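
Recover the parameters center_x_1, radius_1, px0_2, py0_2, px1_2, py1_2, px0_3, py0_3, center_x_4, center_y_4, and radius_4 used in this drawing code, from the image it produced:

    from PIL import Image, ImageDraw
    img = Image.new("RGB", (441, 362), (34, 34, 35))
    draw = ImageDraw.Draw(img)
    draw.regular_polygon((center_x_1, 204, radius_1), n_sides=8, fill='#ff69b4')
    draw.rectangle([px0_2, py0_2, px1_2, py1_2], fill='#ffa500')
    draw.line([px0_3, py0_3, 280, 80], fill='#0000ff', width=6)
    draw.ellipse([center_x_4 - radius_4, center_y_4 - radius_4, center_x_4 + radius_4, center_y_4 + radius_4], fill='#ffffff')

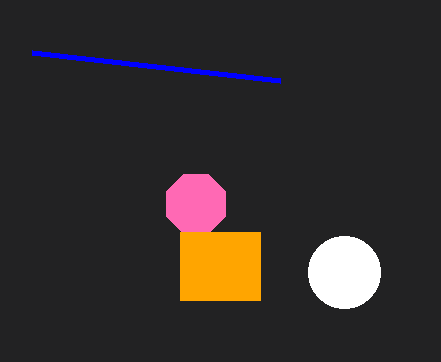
center_x_1 = 196
radius_1 = 32
px0_2 = 180
py0_2 = 232
px1_2 = 260
py1_2 = 300
px0_3 = 32
py0_3 = 52
center_x_4 = 344
center_y_4 = 272
radius_4 = 36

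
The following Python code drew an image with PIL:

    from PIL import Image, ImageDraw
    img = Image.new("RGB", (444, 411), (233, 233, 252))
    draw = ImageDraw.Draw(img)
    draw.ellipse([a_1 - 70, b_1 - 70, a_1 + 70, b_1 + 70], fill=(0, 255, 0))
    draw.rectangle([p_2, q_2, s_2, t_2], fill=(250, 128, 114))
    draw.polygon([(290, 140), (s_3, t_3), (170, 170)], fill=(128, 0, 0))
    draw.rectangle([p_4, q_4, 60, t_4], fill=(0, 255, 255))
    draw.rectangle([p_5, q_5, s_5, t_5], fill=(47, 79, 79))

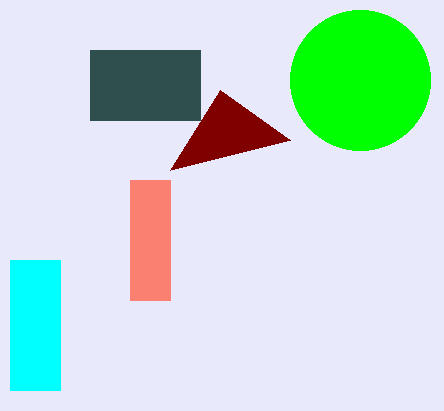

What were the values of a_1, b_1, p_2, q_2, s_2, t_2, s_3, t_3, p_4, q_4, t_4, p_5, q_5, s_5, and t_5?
a_1 = 360, b_1 = 80, p_2 = 130, q_2 = 180, s_2 = 170, t_2 = 300, s_3 = 220, t_3 = 90, p_4 = 10, q_4 = 260, t_4 = 390, p_5 = 90, q_5 = 50, s_5 = 200, t_5 = 120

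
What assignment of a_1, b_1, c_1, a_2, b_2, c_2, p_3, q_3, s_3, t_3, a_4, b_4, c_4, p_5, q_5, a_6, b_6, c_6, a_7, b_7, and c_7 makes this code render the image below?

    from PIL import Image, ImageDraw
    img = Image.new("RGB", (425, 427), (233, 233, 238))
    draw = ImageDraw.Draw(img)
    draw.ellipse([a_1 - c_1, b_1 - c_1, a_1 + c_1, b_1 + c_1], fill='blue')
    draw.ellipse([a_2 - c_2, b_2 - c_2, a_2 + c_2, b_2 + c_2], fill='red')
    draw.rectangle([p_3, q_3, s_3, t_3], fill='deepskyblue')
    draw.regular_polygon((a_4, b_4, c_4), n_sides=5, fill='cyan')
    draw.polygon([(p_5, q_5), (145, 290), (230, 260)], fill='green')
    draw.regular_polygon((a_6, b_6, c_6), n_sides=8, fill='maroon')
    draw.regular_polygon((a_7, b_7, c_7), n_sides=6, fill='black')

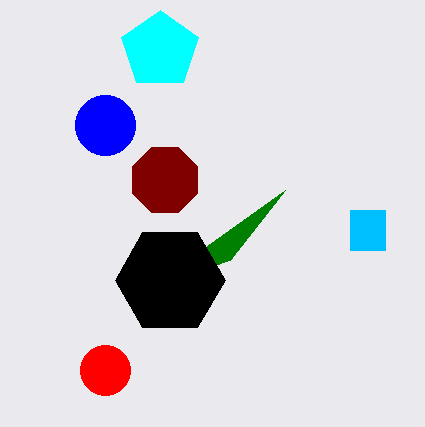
a_1 = 105
b_1 = 125
c_1 = 30
a_2 = 105
b_2 = 370
c_2 = 25
p_3 = 350
q_3 = 210
s_3 = 385
t_3 = 250
a_4 = 160
b_4 = 50
c_4 = 40
p_5 = 285
q_5 = 190
a_6 = 165
b_6 = 180
c_6 = 35
a_7 = 170
b_7 = 280
c_7 = 55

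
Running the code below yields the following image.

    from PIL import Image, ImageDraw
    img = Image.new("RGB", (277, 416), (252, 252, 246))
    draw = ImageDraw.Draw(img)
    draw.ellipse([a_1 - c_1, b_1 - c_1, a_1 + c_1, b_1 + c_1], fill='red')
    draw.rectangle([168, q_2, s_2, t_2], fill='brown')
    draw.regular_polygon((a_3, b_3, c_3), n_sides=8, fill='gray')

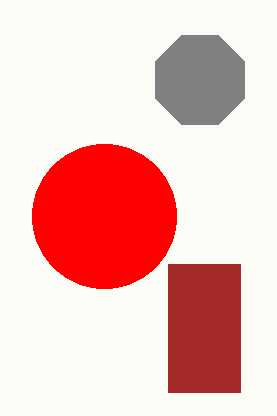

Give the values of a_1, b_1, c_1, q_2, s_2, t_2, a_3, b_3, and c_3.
a_1 = 104, b_1 = 216, c_1 = 72, q_2 = 264, s_2 = 240, t_2 = 392, a_3 = 200, b_3 = 80, c_3 = 48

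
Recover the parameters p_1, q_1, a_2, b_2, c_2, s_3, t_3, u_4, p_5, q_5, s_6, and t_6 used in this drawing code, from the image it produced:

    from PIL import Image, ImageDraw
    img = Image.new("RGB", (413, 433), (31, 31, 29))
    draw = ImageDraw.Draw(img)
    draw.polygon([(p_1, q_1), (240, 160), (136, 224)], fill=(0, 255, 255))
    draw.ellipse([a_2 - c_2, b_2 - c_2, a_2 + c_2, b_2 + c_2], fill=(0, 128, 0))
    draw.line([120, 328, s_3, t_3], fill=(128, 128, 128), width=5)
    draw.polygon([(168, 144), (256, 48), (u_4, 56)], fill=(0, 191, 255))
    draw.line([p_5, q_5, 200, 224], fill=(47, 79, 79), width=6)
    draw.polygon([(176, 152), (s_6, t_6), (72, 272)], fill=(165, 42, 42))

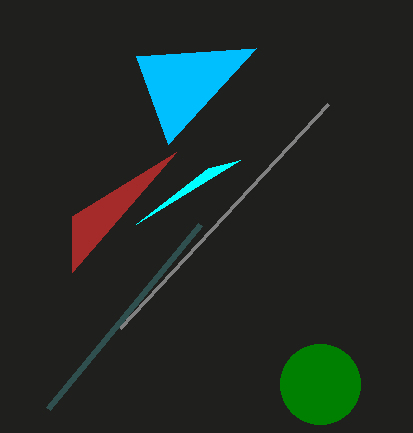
p_1 = 208
q_1 = 168
a_2 = 320
b_2 = 384
c_2 = 40
s_3 = 328
t_3 = 104
u_4 = 136
p_5 = 48
q_5 = 408
s_6 = 72
t_6 = 216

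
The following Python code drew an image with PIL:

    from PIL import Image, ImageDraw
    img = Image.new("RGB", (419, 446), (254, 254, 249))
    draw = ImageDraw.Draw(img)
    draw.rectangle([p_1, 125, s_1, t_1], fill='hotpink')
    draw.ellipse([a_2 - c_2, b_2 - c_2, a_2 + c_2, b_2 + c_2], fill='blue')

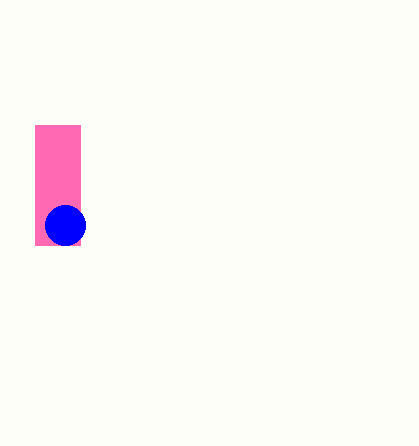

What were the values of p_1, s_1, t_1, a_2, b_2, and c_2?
p_1 = 35
s_1 = 80
t_1 = 245
a_2 = 65
b_2 = 225
c_2 = 20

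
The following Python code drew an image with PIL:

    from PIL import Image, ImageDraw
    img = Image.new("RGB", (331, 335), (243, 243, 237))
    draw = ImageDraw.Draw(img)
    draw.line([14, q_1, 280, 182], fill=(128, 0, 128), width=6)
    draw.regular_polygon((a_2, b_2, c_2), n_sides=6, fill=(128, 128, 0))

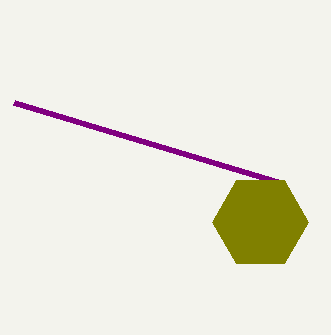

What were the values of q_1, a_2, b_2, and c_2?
q_1 = 102, a_2 = 260, b_2 = 222, c_2 = 48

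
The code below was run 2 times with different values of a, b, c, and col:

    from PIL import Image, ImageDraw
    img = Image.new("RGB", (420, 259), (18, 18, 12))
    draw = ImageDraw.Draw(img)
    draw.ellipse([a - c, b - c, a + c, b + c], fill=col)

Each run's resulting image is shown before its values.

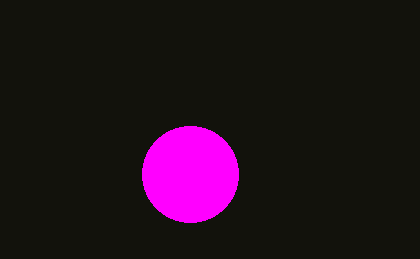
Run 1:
a = 190
b = 174
c = 48
col = 'magenta'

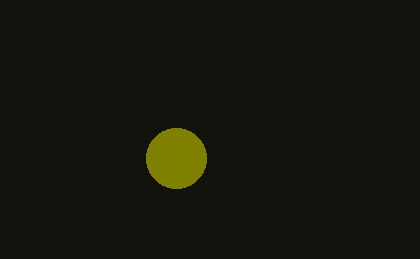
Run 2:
a = 176; b = 158; c = 30; col = 'olive'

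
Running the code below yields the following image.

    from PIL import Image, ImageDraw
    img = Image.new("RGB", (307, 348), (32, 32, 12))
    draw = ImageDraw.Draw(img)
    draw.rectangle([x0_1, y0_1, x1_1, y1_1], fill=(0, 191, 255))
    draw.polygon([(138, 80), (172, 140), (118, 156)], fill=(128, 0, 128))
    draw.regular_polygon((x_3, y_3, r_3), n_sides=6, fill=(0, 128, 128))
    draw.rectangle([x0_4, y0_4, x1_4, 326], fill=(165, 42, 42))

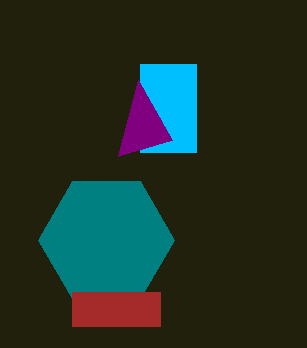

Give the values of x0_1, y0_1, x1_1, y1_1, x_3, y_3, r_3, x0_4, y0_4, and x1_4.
x0_1 = 140; y0_1 = 64; x1_1 = 196; y1_1 = 152; x_3 = 106; y_3 = 240; r_3 = 68; x0_4 = 72; y0_4 = 292; x1_4 = 160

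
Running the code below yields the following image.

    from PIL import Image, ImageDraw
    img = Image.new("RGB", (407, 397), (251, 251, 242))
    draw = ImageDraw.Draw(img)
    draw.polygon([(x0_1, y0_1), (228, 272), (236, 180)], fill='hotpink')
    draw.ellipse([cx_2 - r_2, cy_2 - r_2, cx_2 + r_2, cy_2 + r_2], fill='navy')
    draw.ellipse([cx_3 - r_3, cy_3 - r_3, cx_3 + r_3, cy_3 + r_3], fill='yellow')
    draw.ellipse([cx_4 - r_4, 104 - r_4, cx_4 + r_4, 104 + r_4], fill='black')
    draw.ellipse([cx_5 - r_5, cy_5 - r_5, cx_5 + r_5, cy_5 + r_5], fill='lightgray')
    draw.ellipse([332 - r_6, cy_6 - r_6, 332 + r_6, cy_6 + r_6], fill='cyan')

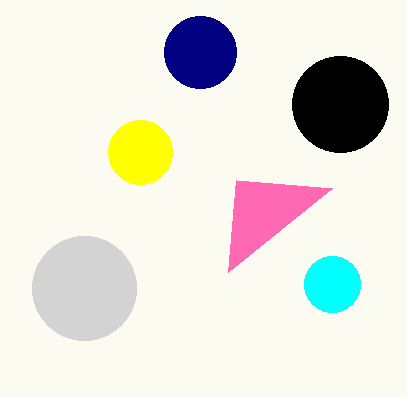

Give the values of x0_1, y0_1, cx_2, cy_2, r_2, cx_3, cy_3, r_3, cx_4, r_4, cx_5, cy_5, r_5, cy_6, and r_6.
x0_1 = 332, y0_1 = 188, cx_2 = 200, cy_2 = 52, r_2 = 36, cx_3 = 140, cy_3 = 152, r_3 = 32, cx_4 = 340, r_4 = 48, cx_5 = 84, cy_5 = 288, r_5 = 52, cy_6 = 284, r_6 = 28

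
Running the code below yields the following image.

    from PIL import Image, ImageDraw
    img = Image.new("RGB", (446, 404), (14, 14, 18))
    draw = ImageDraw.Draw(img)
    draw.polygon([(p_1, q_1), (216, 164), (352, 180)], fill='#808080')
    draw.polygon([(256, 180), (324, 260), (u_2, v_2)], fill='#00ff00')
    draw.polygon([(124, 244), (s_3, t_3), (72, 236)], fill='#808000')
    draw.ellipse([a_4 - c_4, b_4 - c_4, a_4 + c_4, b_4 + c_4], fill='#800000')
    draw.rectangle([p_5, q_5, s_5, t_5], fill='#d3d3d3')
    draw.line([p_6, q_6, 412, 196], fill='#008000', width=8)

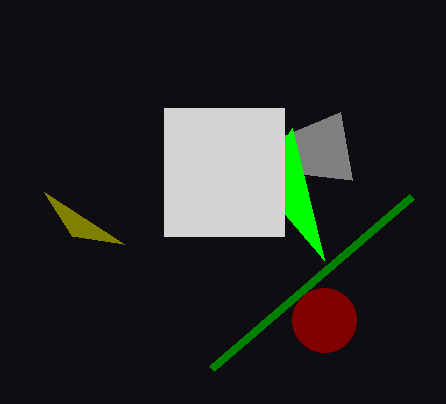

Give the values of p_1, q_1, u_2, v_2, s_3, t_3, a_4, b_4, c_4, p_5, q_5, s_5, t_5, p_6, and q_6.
p_1 = 340; q_1 = 112; u_2 = 292; v_2 = 128; s_3 = 44; t_3 = 192; a_4 = 324; b_4 = 320; c_4 = 32; p_5 = 164; q_5 = 108; s_5 = 284; t_5 = 236; p_6 = 212; q_6 = 368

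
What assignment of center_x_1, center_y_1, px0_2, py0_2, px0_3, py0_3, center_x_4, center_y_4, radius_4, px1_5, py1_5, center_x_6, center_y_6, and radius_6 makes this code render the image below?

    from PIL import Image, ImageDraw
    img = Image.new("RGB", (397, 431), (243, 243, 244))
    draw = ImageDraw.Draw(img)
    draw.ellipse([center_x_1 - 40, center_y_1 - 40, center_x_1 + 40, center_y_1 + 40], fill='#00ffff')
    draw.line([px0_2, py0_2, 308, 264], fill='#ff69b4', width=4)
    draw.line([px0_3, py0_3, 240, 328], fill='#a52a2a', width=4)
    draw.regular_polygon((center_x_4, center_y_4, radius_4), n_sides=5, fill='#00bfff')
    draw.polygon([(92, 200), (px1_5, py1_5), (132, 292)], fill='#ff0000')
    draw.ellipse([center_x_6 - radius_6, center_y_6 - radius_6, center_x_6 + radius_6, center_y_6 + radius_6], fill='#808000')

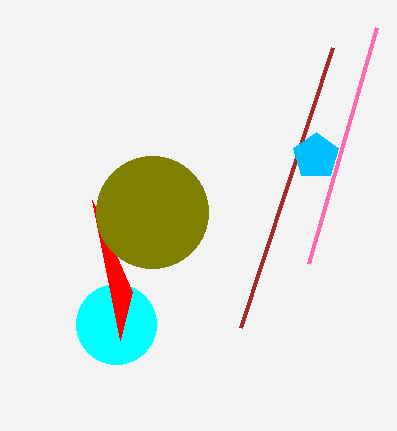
center_x_1 = 116
center_y_1 = 324
px0_2 = 376
py0_2 = 28
px0_3 = 332
py0_3 = 48
center_x_4 = 316
center_y_4 = 156
radius_4 = 24
px1_5 = 120
py1_5 = 340
center_x_6 = 152
center_y_6 = 212
radius_6 = 56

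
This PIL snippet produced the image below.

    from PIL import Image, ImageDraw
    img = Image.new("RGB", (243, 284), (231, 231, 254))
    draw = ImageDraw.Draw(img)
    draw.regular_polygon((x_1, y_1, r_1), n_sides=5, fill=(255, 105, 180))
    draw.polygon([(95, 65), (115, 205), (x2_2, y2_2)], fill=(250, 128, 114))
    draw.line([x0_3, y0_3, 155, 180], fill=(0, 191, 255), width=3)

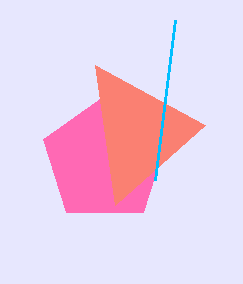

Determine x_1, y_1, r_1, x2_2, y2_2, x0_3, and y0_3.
x_1 = 105
y_1 = 160
r_1 = 65
x2_2 = 205
y2_2 = 125
x0_3 = 175
y0_3 = 20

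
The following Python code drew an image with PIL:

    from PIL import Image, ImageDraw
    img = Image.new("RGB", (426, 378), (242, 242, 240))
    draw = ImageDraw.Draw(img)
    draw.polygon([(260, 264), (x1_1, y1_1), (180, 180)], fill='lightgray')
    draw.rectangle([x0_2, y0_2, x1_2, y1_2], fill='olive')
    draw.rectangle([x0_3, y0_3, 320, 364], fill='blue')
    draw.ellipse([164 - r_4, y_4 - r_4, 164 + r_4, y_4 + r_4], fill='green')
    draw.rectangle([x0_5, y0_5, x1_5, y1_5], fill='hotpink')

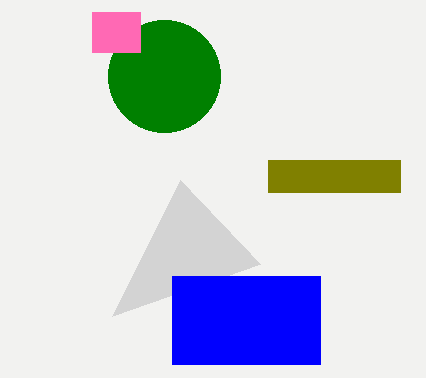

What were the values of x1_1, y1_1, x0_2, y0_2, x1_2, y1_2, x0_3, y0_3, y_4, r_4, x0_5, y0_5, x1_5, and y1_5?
x1_1 = 112
y1_1 = 316
x0_2 = 268
y0_2 = 160
x1_2 = 400
y1_2 = 192
x0_3 = 172
y0_3 = 276
y_4 = 76
r_4 = 56
x0_5 = 92
y0_5 = 12
x1_5 = 140
y1_5 = 52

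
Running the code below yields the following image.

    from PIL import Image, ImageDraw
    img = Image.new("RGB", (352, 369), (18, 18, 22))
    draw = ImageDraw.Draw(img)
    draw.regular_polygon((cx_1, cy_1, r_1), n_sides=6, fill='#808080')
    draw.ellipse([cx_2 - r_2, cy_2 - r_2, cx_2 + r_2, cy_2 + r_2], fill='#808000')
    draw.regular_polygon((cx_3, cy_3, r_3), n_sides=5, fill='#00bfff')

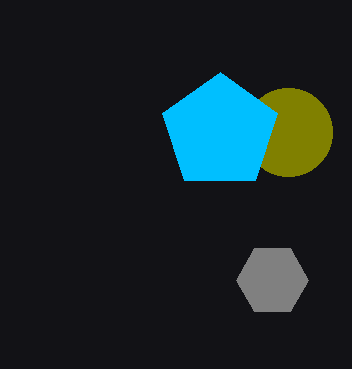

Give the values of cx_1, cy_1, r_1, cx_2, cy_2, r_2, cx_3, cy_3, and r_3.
cx_1 = 272, cy_1 = 280, r_1 = 36, cx_2 = 288, cy_2 = 132, r_2 = 44, cx_3 = 220, cy_3 = 132, r_3 = 60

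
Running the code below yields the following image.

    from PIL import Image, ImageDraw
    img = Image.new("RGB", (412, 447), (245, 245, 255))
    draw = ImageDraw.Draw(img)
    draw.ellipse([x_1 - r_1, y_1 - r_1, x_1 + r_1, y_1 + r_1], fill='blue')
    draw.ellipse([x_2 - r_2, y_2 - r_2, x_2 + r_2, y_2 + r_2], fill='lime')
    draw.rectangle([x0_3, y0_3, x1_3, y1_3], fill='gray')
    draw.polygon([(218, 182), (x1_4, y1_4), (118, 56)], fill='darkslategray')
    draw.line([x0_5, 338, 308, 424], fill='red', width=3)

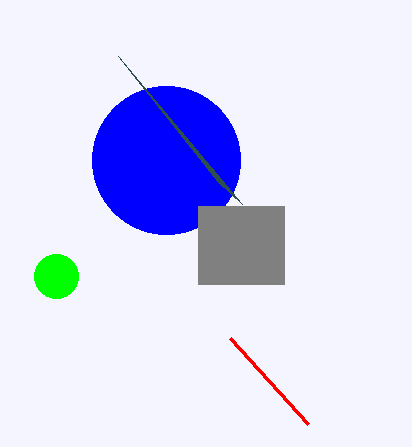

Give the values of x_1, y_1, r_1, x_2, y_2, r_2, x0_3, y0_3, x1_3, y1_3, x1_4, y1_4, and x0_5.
x_1 = 166, y_1 = 160, r_1 = 74, x_2 = 56, y_2 = 276, r_2 = 22, x0_3 = 198, y0_3 = 206, x1_3 = 284, y1_3 = 284, x1_4 = 242, y1_4 = 204, x0_5 = 230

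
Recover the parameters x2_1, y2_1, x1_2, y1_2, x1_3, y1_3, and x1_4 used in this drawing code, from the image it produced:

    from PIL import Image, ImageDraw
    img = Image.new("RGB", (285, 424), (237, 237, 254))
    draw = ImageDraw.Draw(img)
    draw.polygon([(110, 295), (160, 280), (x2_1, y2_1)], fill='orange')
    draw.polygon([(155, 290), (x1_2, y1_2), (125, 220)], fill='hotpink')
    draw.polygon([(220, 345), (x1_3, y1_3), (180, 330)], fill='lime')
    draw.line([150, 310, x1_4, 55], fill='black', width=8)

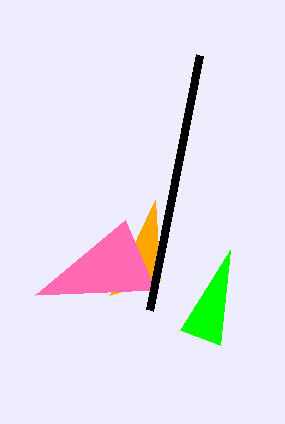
x2_1 = 155
y2_1 = 200
x1_2 = 35
y1_2 = 295
x1_3 = 230
y1_3 = 250
x1_4 = 200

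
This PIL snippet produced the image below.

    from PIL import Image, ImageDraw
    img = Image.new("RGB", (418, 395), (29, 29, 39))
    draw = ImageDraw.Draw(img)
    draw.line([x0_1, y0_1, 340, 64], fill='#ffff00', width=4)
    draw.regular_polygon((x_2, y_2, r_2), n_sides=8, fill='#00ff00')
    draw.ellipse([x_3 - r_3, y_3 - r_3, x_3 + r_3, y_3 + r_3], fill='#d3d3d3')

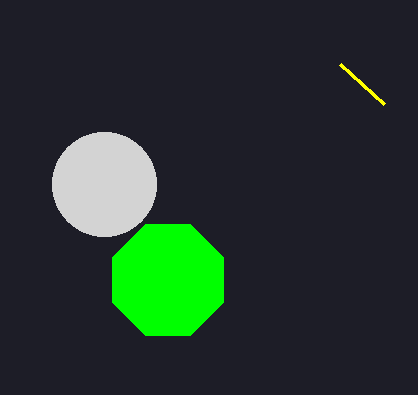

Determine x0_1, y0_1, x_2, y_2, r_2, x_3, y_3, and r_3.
x0_1 = 384
y0_1 = 104
x_2 = 168
y_2 = 280
r_2 = 60
x_3 = 104
y_3 = 184
r_3 = 52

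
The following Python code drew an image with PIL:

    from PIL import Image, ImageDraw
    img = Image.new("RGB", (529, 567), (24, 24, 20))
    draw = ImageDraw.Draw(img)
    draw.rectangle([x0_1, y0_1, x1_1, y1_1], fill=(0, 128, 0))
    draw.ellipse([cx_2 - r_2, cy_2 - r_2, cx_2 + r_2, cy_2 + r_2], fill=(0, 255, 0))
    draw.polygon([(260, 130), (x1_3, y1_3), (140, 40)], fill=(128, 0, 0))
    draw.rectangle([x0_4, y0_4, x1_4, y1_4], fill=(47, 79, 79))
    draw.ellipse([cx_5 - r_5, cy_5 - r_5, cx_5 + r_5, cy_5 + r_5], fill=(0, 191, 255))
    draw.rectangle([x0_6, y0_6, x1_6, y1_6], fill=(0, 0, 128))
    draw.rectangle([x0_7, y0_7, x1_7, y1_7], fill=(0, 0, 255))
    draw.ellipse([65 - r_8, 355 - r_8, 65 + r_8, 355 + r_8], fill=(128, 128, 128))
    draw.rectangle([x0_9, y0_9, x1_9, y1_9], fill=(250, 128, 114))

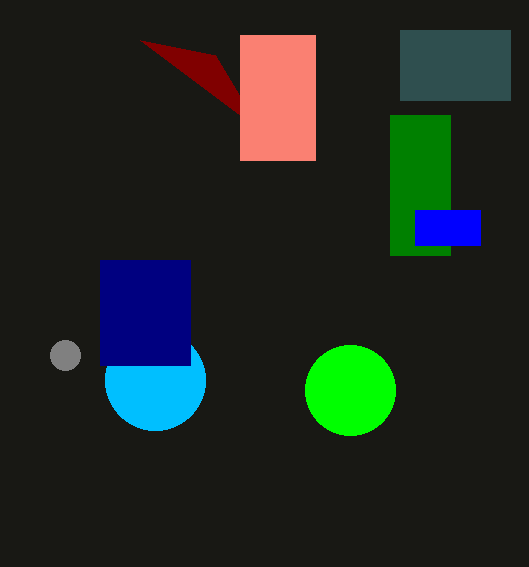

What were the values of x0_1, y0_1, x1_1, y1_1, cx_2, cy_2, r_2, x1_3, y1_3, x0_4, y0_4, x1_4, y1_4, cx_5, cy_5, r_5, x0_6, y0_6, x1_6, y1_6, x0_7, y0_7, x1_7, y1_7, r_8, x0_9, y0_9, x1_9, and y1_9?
x0_1 = 390
y0_1 = 115
x1_1 = 450
y1_1 = 255
cx_2 = 350
cy_2 = 390
r_2 = 45
x1_3 = 215
y1_3 = 55
x0_4 = 400
y0_4 = 30
x1_4 = 510
y1_4 = 100
cx_5 = 155
cy_5 = 380
r_5 = 50
x0_6 = 100
y0_6 = 260
x1_6 = 190
y1_6 = 365
x0_7 = 415
y0_7 = 210
x1_7 = 480
y1_7 = 245
r_8 = 15
x0_9 = 240
y0_9 = 35
x1_9 = 315
y1_9 = 160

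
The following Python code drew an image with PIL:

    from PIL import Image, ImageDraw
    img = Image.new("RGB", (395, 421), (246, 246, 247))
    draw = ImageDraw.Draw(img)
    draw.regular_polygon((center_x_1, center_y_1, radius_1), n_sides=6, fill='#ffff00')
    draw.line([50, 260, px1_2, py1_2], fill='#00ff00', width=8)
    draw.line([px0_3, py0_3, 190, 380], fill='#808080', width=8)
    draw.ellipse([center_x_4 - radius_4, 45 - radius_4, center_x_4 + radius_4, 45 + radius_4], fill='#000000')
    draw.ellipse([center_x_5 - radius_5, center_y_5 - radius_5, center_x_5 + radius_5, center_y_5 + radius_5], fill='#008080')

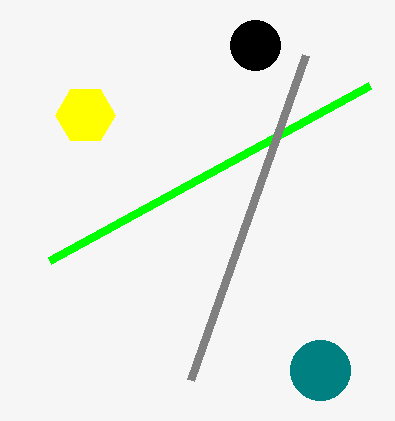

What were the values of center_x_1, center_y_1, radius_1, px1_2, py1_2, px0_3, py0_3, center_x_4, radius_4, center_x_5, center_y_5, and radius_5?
center_x_1 = 85
center_y_1 = 115
radius_1 = 30
px1_2 = 370
py1_2 = 85
px0_3 = 305
py0_3 = 55
center_x_4 = 255
radius_4 = 25
center_x_5 = 320
center_y_5 = 370
radius_5 = 30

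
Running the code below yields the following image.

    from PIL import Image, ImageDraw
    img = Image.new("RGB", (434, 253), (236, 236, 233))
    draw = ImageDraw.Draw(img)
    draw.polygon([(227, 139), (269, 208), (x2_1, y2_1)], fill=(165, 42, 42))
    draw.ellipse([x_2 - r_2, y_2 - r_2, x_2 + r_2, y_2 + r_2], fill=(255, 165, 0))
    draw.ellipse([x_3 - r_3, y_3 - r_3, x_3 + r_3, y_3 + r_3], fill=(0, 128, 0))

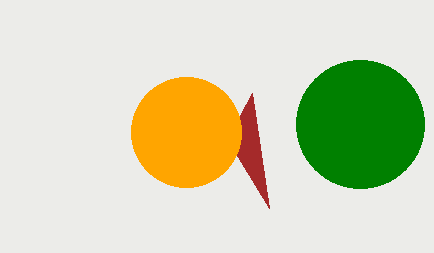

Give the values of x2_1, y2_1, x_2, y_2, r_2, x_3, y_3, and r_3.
x2_1 = 252, y2_1 = 93, x_2 = 186, y_2 = 132, r_2 = 55, x_3 = 360, y_3 = 124, r_3 = 64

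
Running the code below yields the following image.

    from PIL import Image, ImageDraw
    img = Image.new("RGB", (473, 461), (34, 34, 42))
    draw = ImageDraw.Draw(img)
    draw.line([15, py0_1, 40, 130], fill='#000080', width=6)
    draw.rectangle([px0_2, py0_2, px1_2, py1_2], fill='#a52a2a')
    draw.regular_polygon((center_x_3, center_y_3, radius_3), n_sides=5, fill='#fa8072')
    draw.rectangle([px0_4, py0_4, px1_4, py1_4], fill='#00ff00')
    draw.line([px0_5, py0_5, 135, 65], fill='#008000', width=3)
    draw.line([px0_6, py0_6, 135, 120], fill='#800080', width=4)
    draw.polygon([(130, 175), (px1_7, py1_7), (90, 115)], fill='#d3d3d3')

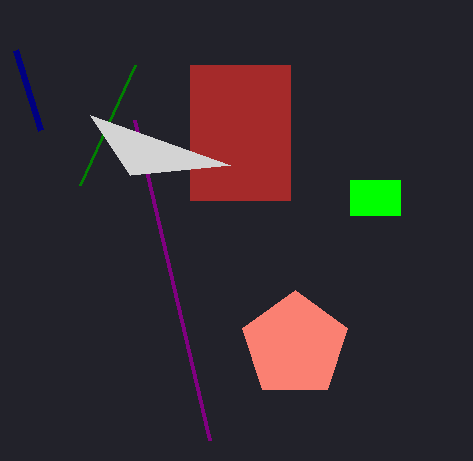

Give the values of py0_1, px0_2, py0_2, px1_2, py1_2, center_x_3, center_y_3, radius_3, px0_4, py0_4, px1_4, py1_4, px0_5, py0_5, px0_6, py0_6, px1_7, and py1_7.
py0_1 = 50, px0_2 = 190, py0_2 = 65, px1_2 = 290, py1_2 = 200, center_x_3 = 295, center_y_3 = 345, radius_3 = 55, px0_4 = 350, py0_4 = 180, px1_4 = 400, py1_4 = 215, px0_5 = 80, py0_5 = 185, px0_6 = 210, py0_6 = 440, px1_7 = 230, py1_7 = 165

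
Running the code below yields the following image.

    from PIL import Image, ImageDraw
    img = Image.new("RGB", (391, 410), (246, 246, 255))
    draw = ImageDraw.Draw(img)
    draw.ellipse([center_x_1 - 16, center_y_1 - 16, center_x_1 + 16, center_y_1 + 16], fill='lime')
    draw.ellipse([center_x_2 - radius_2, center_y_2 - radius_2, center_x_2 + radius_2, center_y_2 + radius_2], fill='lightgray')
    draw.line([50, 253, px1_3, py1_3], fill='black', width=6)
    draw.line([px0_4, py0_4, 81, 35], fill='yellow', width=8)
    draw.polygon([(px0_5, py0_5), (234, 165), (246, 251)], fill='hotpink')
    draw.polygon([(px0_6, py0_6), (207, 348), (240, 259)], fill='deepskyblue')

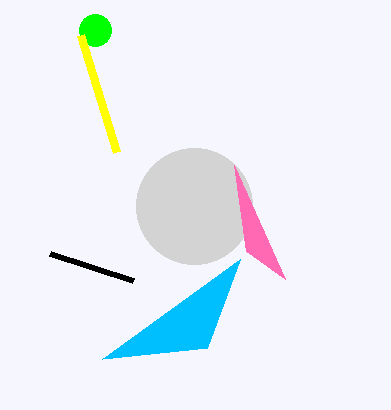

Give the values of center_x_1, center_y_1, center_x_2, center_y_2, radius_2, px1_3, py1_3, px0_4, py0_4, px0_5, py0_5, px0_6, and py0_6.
center_x_1 = 95, center_y_1 = 30, center_x_2 = 194, center_y_2 = 206, radius_2 = 58, px1_3 = 133, py1_3 = 280, px0_4 = 117, py0_4 = 152, px0_5 = 285, py0_5 = 279, px0_6 = 102, py0_6 = 359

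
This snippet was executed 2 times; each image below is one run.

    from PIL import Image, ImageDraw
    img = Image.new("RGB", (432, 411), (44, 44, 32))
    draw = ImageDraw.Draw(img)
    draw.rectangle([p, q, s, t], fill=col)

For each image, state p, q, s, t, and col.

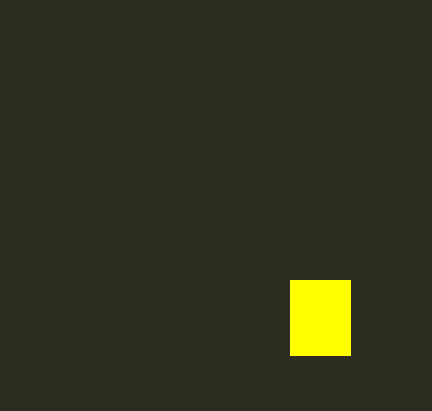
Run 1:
p = 290; q = 280; s = 350; t = 355; col = 'yellow'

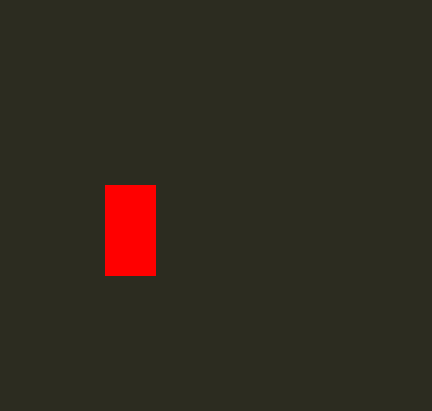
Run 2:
p = 105; q = 185; s = 155; t = 275; col = 'red'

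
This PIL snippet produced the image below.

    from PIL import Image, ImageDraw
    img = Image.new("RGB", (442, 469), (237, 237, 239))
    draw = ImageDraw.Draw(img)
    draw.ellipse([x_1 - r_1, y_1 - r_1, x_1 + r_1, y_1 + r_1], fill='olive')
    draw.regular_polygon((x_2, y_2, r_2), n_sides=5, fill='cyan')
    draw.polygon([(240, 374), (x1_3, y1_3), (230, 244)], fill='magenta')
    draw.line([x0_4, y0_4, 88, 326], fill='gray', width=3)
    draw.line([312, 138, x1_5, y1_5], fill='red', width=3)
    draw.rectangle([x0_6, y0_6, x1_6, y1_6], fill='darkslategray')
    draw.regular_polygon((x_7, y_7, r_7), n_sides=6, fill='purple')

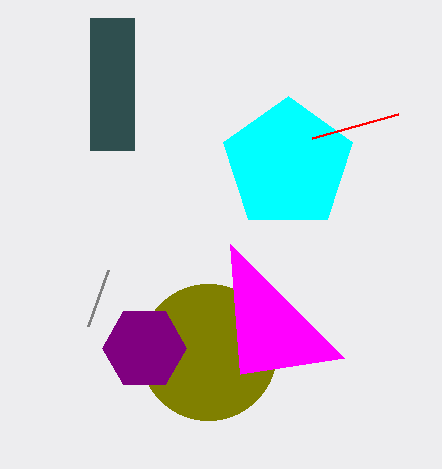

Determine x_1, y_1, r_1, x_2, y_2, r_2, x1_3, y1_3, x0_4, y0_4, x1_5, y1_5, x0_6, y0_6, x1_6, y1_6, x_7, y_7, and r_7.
x_1 = 208; y_1 = 352; r_1 = 68; x_2 = 288; y_2 = 164; r_2 = 68; x1_3 = 344; y1_3 = 358; x0_4 = 108; y0_4 = 270; x1_5 = 398; y1_5 = 114; x0_6 = 90; y0_6 = 18; x1_6 = 134; y1_6 = 150; x_7 = 144; y_7 = 348; r_7 = 42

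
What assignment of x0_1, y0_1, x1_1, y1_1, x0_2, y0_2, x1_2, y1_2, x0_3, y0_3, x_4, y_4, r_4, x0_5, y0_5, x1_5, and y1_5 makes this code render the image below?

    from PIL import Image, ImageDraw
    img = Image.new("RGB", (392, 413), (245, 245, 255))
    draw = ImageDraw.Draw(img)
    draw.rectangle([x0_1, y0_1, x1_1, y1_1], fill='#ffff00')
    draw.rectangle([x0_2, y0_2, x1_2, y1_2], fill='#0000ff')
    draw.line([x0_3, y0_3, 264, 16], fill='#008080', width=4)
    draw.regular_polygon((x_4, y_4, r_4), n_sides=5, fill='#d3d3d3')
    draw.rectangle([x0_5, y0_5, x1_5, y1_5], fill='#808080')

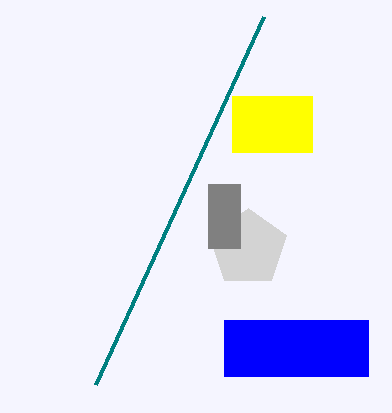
x0_1 = 232
y0_1 = 96
x1_1 = 312
y1_1 = 152
x0_2 = 224
y0_2 = 320
x1_2 = 368
y1_2 = 376
x0_3 = 96
y0_3 = 384
x_4 = 248
y_4 = 248
r_4 = 40
x0_5 = 208
y0_5 = 184
x1_5 = 240
y1_5 = 248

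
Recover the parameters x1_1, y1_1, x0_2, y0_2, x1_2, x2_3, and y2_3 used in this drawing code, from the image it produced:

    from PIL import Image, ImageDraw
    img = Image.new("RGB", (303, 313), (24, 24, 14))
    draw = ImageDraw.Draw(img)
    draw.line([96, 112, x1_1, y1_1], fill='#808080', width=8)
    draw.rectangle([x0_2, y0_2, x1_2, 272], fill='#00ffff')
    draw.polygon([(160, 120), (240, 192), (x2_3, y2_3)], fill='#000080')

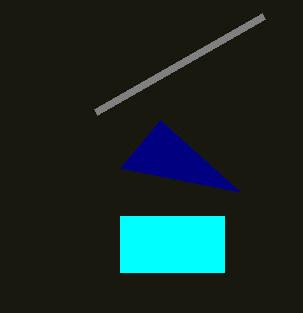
x1_1 = 264; y1_1 = 16; x0_2 = 120; y0_2 = 216; x1_2 = 224; x2_3 = 120; y2_3 = 168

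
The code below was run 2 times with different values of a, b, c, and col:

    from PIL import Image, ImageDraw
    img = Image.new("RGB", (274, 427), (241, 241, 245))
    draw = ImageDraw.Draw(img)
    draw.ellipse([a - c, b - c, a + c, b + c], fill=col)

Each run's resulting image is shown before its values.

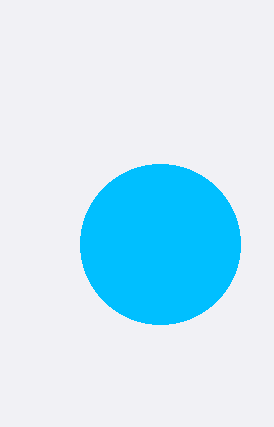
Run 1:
a = 160
b = 244
c = 80
col = 'deepskyblue'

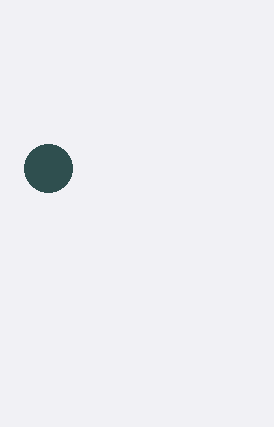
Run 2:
a = 48; b = 168; c = 24; col = 'darkslategray'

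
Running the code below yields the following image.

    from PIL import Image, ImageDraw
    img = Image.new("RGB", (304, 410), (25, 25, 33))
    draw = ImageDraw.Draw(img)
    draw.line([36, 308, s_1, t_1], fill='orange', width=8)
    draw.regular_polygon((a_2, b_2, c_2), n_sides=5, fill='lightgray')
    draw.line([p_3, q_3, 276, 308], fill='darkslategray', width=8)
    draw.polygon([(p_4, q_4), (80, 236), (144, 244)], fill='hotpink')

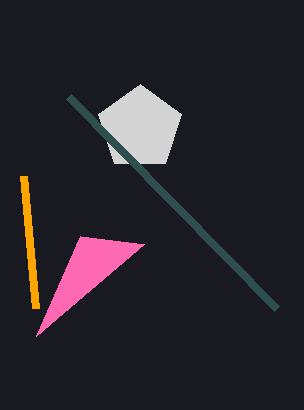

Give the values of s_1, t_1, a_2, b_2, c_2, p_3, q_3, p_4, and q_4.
s_1 = 24, t_1 = 176, a_2 = 140, b_2 = 128, c_2 = 44, p_3 = 68, q_3 = 96, p_4 = 36, q_4 = 336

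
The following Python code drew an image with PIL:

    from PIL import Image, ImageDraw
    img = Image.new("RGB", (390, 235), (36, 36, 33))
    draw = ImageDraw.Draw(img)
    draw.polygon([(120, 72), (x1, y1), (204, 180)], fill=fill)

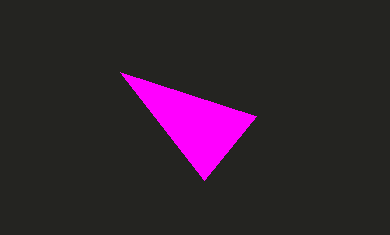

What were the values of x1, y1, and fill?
x1 = 256, y1 = 116, fill = 'magenta'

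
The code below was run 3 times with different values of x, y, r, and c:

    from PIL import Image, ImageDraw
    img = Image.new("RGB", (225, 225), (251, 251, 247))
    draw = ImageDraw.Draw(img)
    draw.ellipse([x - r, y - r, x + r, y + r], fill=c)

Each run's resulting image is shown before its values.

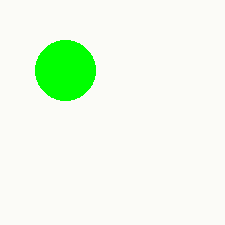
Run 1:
x = 65
y = 70
r = 30
c = 'lime'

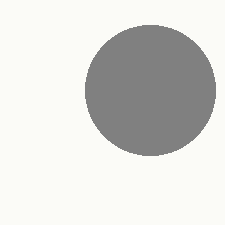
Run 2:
x = 150, y = 90, r = 65, c = 'gray'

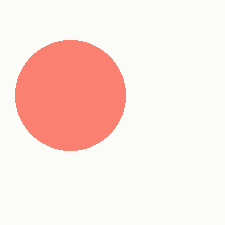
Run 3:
x = 70, y = 95, r = 55, c = 'salmon'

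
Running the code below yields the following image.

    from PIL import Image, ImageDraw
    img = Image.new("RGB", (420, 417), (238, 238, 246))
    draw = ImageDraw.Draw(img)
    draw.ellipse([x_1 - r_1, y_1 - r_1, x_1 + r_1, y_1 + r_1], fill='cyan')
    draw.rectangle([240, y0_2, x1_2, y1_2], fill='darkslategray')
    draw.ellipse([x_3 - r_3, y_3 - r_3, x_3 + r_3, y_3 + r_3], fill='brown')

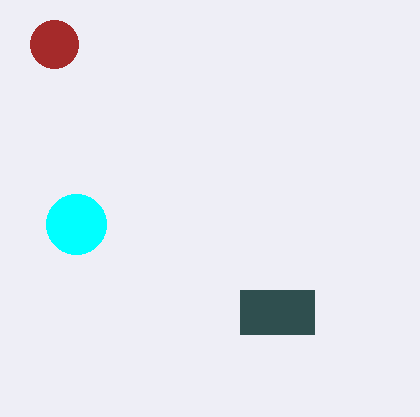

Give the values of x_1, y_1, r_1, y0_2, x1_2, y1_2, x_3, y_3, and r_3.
x_1 = 76, y_1 = 224, r_1 = 30, y0_2 = 290, x1_2 = 314, y1_2 = 334, x_3 = 54, y_3 = 44, r_3 = 24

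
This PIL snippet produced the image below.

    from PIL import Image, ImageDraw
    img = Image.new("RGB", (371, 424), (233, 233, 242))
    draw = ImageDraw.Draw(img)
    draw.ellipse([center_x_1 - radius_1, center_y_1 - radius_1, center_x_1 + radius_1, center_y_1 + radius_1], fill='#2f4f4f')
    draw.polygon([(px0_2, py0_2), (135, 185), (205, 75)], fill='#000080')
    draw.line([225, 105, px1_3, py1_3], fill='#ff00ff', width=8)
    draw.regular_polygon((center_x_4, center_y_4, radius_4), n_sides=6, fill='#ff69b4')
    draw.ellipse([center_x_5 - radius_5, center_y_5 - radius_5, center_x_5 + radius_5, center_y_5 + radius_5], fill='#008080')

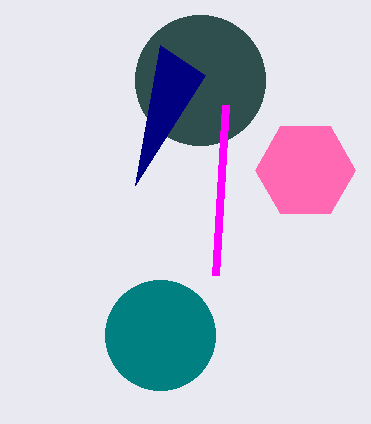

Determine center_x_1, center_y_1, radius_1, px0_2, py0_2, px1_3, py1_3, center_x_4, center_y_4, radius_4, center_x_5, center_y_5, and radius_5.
center_x_1 = 200
center_y_1 = 80
radius_1 = 65
px0_2 = 160
py0_2 = 45
px1_3 = 215
py1_3 = 275
center_x_4 = 305
center_y_4 = 170
radius_4 = 50
center_x_5 = 160
center_y_5 = 335
radius_5 = 55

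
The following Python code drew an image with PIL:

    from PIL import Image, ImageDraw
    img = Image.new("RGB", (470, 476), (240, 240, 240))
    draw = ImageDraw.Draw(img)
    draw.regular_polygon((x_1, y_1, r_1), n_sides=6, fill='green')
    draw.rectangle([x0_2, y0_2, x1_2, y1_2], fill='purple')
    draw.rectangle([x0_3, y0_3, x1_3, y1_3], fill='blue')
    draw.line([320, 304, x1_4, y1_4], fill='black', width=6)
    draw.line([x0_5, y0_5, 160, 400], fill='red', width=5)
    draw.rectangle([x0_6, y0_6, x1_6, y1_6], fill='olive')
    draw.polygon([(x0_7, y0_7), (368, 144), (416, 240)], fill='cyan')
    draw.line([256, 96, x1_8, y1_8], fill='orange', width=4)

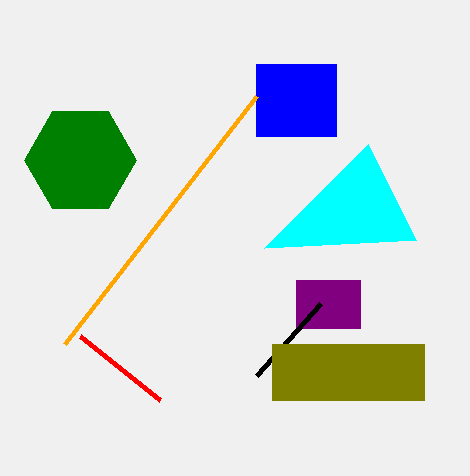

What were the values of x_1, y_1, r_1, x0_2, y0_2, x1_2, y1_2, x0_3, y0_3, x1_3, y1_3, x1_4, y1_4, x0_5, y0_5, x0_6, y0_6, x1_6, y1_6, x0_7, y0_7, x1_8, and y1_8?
x_1 = 80
y_1 = 160
r_1 = 56
x0_2 = 296
y0_2 = 280
x1_2 = 360
y1_2 = 328
x0_3 = 256
y0_3 = 64
x1_3 = 336
y1_3 = 136
x1_4 = 256
y1_4 = 376
x0_5 = 80
y0_5 = 336
x0_6 = 272
y0_6 = 344
x1_6 = 424
y1_6 = 400
x0_7 = 264
y0_7 = 248
x1_8 = 64
y1_8 = 344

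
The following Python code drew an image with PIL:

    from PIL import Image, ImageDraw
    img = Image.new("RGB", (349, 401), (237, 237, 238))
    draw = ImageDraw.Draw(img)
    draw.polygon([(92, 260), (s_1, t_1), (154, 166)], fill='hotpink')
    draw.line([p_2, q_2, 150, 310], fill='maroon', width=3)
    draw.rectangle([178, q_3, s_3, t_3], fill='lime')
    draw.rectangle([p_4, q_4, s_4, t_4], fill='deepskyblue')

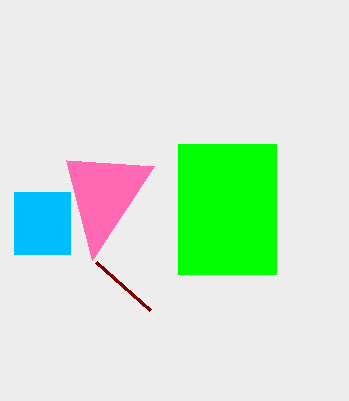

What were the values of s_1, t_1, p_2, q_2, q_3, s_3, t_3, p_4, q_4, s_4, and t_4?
s_1 = 66
t_1 = 160
p_2 = 96
q_2 = 262
q_3 = 144
s_3 = 276
t_3 = 274
p_4 = 14
q_4 = 192
s_4 = 70
t_4 = 254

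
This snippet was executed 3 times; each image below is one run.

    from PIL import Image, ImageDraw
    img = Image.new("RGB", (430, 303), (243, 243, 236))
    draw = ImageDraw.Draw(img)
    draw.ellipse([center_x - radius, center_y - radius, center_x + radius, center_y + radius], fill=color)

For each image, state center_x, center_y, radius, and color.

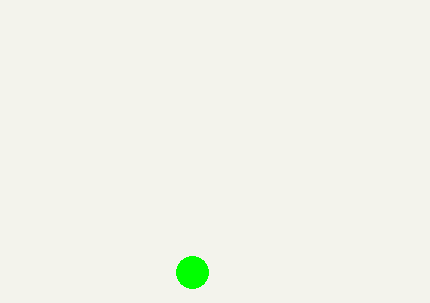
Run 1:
center_x = 192
center_y = 272
radius = 16
color = 'lime'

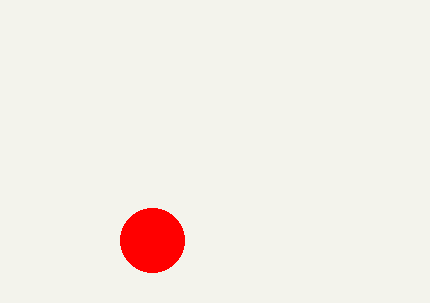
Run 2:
center_x = 152
center_y = 240
radius = 32
color = 'red'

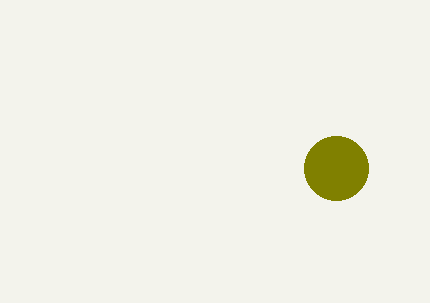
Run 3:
center_x = 336; center_y = 168; radius = 32; color = 'olive'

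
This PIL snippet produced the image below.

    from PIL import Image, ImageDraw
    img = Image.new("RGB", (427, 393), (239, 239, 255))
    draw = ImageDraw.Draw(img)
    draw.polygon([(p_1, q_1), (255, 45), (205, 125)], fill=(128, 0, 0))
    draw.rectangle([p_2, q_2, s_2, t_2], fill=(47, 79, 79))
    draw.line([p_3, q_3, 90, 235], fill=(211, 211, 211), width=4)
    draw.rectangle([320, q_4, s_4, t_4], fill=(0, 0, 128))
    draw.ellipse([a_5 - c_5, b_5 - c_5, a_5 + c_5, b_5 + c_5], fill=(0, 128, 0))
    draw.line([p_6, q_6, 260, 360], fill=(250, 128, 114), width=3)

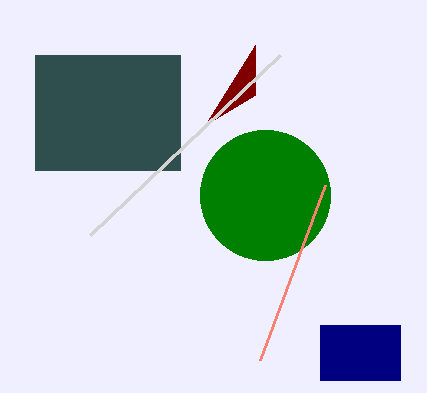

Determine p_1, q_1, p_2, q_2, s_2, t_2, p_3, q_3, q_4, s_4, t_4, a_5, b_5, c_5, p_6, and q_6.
p_1 = 255, q_1 = 95, p_2 = 35, q_2 = 55, s_2 = 180, t_2 = 170, p_3 = 280, q_3 = 55, q_4 = 325, s_4 = 400, t_4 = 380, a_5 = 265, b_5 = 195, c_5 = 65, p_6 = 325, q_6 = 185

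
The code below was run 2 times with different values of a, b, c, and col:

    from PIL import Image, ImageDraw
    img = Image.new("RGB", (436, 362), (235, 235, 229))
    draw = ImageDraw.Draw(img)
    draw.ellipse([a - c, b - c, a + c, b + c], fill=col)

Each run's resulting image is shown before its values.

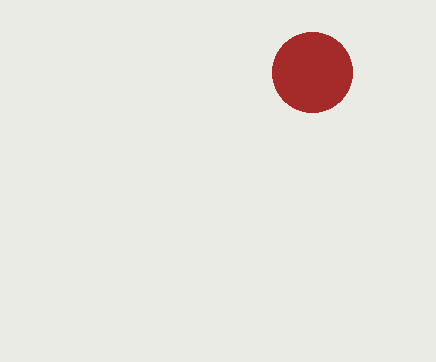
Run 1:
a = 312; b = 72; c = 40; col = 'brown'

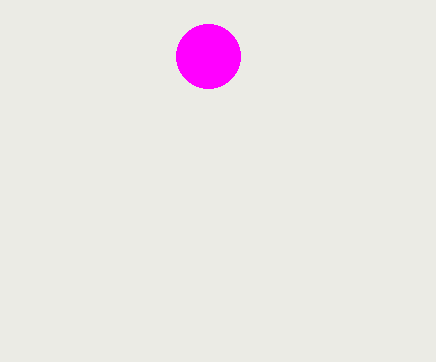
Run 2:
a = 208, b = 56, c = 32, col = 'magenta'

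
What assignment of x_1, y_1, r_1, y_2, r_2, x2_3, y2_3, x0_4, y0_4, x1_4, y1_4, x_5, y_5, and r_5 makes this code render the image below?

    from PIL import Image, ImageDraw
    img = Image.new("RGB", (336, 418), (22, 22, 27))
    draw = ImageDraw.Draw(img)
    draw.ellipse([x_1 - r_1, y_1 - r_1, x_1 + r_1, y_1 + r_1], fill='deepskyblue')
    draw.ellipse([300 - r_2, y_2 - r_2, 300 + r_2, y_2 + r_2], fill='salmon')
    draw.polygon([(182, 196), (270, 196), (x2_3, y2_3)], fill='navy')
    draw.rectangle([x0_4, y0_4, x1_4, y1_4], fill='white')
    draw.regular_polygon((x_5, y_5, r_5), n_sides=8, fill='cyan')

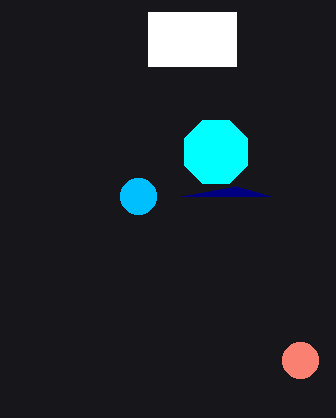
x_1 = 138
y_1 = 196
r_1 = 18
y_2 = 360
r_2 = 18
x2_3 = 236
y2_3 = 186
x0_4 = 148
y0_4 = 12
x1_4 = 236
y1_4 = 66
x_5 = 216
y_5 = 152
r_5 = 34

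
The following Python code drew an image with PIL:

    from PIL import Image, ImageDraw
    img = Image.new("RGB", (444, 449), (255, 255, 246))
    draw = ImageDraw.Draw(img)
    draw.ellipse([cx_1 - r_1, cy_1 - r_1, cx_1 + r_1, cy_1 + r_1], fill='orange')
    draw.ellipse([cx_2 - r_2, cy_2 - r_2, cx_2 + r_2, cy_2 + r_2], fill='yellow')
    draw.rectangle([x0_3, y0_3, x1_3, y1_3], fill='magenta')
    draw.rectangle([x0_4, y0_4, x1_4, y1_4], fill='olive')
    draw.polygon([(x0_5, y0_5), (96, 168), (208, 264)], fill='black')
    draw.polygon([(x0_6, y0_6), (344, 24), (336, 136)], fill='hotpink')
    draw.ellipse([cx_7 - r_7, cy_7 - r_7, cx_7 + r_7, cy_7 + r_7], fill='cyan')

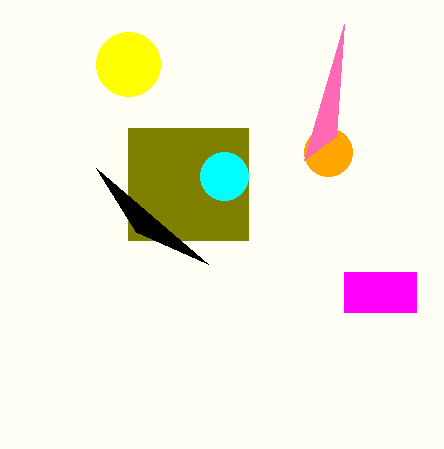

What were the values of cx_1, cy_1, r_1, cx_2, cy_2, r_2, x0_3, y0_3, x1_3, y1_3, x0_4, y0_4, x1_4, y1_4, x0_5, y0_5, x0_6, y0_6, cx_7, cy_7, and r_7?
cx_1 = 328, cy_1 = 152, r_1 = 24, cx_2 = 128, cy_2 = 64, r_2 = 32, x0_3 = 344, y0_3 = 272, x1_3 = 416, y1_3 = 312, x0_4 = 128, y0_4 = 128, x1_4 = 248, y1_4 = 240, x0_5 = 136, y0_5 = 232, x0_6 = 304, y0_6 = 160, cx_7 = 224, cy_7 = 176, r_7 = 24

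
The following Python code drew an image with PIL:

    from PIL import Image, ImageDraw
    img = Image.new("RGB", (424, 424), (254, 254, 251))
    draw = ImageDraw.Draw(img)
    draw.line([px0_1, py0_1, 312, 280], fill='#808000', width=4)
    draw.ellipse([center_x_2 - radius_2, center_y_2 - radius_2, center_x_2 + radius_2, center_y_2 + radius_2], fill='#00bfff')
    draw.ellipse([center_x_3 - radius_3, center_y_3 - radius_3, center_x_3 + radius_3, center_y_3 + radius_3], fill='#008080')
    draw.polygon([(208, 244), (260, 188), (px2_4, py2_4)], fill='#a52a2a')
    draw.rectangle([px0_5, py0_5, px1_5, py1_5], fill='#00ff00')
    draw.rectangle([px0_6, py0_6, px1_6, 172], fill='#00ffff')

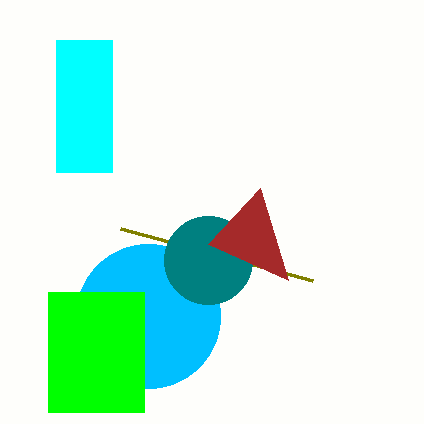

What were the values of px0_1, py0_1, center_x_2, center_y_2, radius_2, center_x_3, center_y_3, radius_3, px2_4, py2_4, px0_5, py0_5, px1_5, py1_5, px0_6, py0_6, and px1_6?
px0_1 = 120, py0_1 = 228, center_x_2 = 148, center_y_2 = 316, radius_2 = 72, center_x_3 = 208, center_y_3 = 260, radius_3 = 44, px2_4 = 288, py2_4 = 280, px0_5 = 48, py0_5 = 292, px1_5 = 144, py1_5 = 412, px0_6 = 56, py0_6 = 40, px1_6 = 112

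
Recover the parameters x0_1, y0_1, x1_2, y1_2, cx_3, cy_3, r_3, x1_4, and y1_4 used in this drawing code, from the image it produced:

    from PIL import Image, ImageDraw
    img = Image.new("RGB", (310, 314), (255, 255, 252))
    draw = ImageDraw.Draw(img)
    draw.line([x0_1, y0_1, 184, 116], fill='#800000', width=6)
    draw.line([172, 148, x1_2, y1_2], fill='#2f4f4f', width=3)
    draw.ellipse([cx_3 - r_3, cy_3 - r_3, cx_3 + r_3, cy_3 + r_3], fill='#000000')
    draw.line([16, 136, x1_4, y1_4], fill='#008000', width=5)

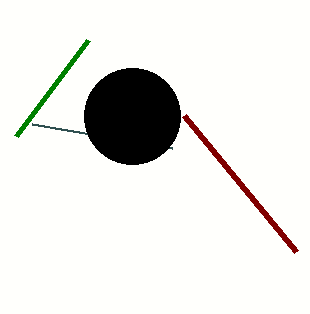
x0_1 = 296, y0_1 = 252, x1_2 = 32, y1_2 = 124, cx_3 = 132, cy_3 = 116, r_3 = 48, x1_4 = 88, y1_4 = 40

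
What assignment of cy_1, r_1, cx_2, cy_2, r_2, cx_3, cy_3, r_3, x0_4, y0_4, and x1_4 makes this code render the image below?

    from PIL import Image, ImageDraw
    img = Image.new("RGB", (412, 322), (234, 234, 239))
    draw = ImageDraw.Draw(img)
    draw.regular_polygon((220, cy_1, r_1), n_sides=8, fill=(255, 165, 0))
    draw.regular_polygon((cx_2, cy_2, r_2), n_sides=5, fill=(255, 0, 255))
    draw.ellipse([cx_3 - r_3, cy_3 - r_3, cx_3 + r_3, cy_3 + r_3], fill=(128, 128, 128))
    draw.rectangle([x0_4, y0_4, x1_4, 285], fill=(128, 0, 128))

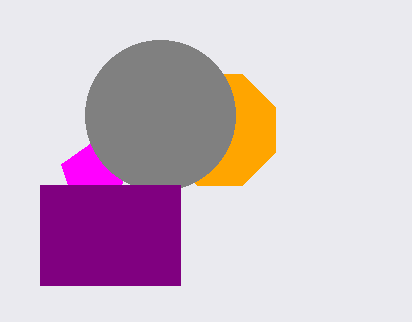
cy_1 = 130, r_1 = 60, cx_2 = 95, cy_2 = 175, r_2 = 35, cx_3 = 160, cy_3 = 115, r_3 = 75, x0_4 = 40, y0_4 = 185, x1_4 = 180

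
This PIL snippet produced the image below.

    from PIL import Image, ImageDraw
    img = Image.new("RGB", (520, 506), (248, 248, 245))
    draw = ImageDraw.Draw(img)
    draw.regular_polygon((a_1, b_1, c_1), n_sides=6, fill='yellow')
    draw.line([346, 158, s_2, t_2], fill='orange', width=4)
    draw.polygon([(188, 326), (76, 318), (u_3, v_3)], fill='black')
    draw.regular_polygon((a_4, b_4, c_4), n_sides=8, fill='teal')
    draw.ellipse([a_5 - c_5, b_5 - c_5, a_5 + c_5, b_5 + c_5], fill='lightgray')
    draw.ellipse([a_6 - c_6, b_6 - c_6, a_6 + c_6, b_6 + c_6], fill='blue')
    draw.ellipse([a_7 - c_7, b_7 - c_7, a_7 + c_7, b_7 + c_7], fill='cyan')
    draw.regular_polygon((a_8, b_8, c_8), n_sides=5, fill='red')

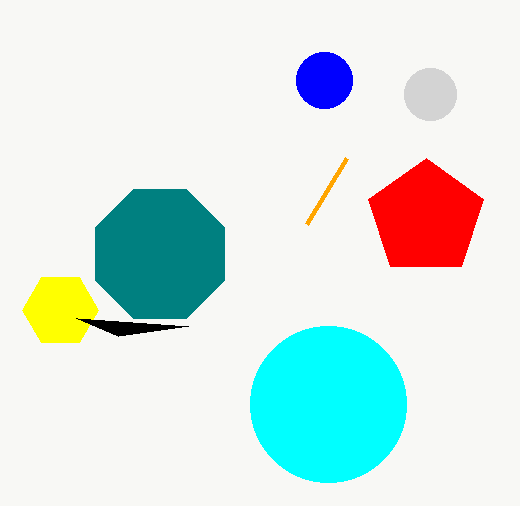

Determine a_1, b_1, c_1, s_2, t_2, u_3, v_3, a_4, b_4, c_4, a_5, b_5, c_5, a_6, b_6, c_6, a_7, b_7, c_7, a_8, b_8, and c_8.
a_1 = 60, b_1 = 310, c_1 = 38, s_2 = 306, t_2 = 224, u_3 = 118, v_3 = 336, a_4 = 160, b_4 = 254, c_4 = 70, a_5 = 430, b_5 = 94, c_5 = 26, a_6 = 324, b_6 = 80, c_6 = 28, a_7 = 328, b_7 = 404, c_7 = 78, a_8 = 426, b_8 = 218, c_8 = 60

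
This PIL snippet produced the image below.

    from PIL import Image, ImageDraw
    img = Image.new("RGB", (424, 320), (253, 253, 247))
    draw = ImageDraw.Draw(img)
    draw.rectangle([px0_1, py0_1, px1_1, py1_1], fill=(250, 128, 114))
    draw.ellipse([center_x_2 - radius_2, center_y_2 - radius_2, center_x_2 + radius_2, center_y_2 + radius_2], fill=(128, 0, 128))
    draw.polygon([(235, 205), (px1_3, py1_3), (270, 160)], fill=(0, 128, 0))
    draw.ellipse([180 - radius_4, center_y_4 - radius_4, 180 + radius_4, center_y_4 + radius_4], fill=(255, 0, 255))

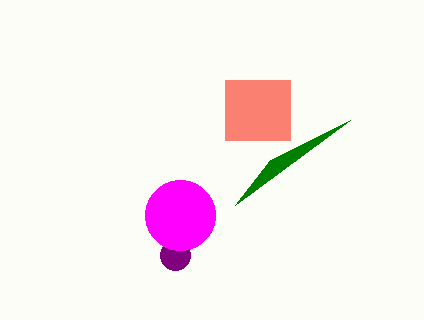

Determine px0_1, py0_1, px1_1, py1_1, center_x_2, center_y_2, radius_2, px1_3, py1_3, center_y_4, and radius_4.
px0_1 = 225; py0_1 = 80; px1_1 = 290; py1_1 = 140; center_x_2 = 175; center_y_2 = 255; radius_2 = 15; px1_3 = 350; py1_3 = 120; center_y_4 = 215; radius_4 = 35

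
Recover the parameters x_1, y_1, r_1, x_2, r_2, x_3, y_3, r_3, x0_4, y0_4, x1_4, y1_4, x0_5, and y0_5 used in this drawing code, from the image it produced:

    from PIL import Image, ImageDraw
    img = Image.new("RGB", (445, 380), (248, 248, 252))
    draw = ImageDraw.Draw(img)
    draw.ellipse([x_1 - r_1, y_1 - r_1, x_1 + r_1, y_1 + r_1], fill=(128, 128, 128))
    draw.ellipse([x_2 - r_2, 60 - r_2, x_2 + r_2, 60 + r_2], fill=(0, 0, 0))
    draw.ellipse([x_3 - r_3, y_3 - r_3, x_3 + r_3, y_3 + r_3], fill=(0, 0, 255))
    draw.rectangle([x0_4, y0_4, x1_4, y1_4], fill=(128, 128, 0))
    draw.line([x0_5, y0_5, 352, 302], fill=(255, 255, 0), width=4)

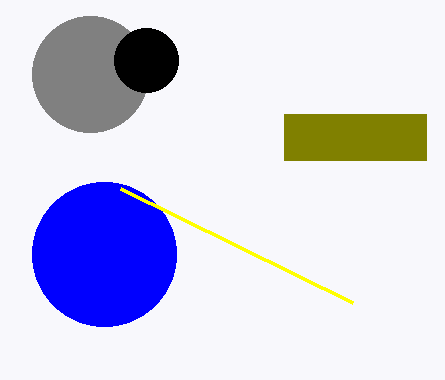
x_1 = 90
y_1 = 74
r_1 = 58
x_2 = 146
r_2 = 32
x_3 = 104
y_3 = 254
r_3 = 72
x0_4 = 284
y0_4 = 114
x1_4 = 426
y1_4 = 160
x0_5 = 120
y0_5 = 188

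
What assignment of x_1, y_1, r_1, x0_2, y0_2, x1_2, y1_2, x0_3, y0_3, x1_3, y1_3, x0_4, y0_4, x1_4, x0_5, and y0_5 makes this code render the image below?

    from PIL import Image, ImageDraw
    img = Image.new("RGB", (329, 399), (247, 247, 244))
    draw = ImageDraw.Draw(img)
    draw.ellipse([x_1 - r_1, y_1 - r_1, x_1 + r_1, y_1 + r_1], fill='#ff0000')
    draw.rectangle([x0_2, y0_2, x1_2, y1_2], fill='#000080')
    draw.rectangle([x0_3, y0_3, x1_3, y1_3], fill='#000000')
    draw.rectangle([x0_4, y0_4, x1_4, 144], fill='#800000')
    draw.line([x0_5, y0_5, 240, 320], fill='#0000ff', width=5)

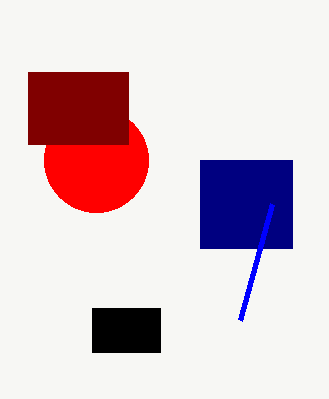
x_1 = 96; y_1 = 160; r_1 = 52; x0_2 = 200; y0_2 = 160; x1_2 = 292; y1_2 = 248; x0_3 = 92; y0_3 = 308; x1_3 = 160; y1_3 = 352; x0_4 = 28; y0_4 = 72; x1_4 = 128; x0_5 = 272; y0_5 = 204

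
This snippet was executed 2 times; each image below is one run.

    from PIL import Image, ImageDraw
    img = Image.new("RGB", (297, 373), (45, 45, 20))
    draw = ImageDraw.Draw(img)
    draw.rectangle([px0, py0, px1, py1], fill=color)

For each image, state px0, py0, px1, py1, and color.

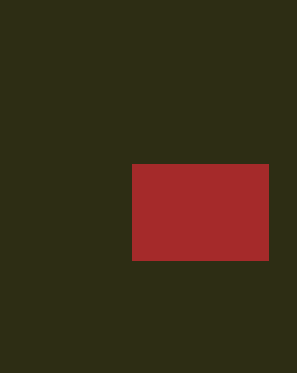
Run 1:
px0 = 132, py0 = 164, px1 = 268, py1 = 260, color = 'brown'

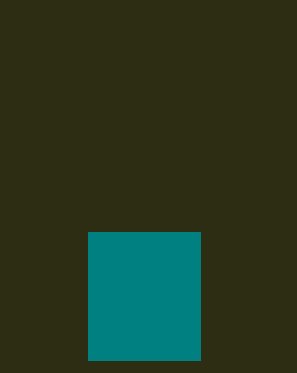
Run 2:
px0 = 88, py0 = 232, px1 = 200, py1 = 360, color = 'teal'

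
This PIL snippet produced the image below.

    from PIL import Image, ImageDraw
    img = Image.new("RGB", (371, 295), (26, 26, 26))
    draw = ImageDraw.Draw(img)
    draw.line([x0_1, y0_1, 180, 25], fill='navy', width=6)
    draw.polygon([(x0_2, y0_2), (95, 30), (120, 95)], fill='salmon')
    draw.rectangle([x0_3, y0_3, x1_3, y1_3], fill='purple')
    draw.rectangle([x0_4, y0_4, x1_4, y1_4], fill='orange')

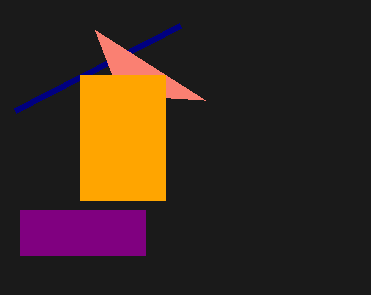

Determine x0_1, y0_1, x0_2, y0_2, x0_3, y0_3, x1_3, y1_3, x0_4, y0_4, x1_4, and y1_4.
x0_1 = 15; y0_1 = 110; x0_2 = 205; y0_2 = 100; x0_3 = 20; y0_3 = 210; x1_3 = 145; y1_3 = 255; x0_4 = 80; y0_4 = 75; x1_4 = 165; y1_4 = 200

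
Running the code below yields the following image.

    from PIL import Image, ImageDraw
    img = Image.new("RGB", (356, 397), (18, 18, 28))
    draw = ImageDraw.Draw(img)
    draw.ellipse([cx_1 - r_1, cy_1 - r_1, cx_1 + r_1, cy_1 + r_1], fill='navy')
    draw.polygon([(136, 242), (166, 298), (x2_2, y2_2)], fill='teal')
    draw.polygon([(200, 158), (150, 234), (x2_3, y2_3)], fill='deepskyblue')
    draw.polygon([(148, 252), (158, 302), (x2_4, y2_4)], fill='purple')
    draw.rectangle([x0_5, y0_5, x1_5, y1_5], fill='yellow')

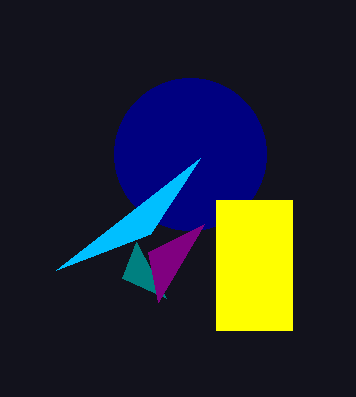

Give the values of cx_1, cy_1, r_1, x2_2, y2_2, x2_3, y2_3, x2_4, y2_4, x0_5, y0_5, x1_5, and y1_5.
cx_1 = 190
cy_1 = 154
r_1 = 76
x2_2 = 122
y2_2 = 278
x2_3 = 56
y2_3 = 270
x2_4 = 204
y2_4 = 224
x0_5 = 216
y0_5 = 200
x1_5 = 292
y1_5 = 330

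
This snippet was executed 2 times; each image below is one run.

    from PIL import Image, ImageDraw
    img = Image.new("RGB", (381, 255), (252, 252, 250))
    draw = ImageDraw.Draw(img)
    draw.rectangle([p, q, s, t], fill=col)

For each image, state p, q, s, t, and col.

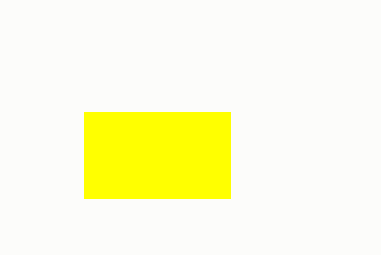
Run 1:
p = 84, q = 112, s = 230, t = 198, col = 'yellow'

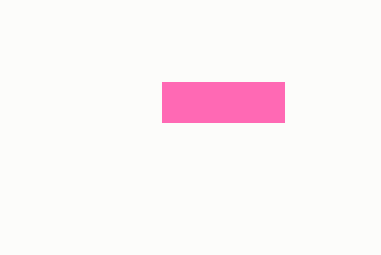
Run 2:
p = 162, q = 82, s = 284, t = 122, col = 'hotpink'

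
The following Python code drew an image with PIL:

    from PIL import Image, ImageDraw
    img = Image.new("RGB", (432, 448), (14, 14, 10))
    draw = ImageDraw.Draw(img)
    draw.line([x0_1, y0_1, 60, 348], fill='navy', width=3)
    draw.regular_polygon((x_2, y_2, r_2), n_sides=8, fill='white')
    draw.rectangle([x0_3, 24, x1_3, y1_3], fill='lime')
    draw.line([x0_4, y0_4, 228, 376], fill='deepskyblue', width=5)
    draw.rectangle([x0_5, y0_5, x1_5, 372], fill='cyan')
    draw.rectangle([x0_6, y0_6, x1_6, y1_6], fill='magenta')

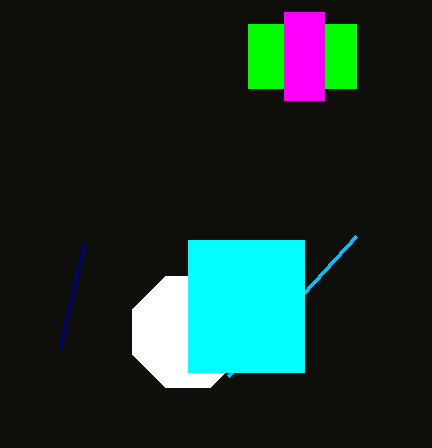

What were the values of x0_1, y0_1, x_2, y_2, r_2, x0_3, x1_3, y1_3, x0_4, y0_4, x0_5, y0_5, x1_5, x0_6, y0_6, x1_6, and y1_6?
x0_1 = 84, y0_1 = 244, x_2 = 188, y_2 = 332, r_2 = 60, x0_3 = 248, x1_3 = 356, y1_3 = 88, x0_4 = 356, y0_4 = 236, x0_5 = 188, y0_5 = 240, x1_5 = 304, x0_6 = 284, y0_6 = 12, x1_6 = 324, y1_6 = 100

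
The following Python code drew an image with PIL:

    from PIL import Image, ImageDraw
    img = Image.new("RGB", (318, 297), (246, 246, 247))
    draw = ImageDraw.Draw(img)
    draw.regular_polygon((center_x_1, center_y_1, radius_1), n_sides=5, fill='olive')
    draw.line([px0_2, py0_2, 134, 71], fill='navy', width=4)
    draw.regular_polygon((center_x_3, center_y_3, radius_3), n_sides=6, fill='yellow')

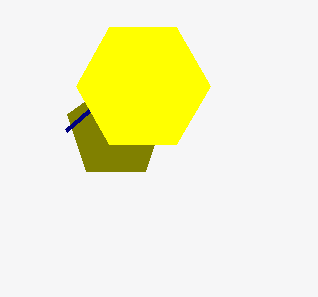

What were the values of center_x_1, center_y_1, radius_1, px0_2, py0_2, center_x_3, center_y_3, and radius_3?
center_x_1 = 116
center_y_1 = 130
radius_1 = 51
px0_2 = 66
py0_2 = 130
center_x_3 = 143
center_y_3 = 86
radius_3 = 67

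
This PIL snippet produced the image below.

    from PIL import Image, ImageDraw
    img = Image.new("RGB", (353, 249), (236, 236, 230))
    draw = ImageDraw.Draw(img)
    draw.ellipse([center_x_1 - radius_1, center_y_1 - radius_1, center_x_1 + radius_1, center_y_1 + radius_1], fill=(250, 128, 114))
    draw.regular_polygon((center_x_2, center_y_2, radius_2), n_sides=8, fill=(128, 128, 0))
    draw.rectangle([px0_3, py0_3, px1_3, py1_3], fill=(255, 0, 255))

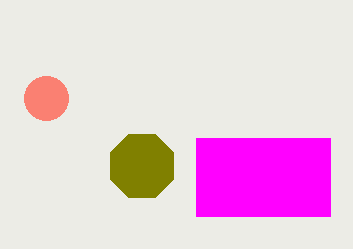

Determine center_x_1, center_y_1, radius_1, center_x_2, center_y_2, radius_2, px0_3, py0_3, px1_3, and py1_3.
center_x_1 = 46, center_y_1 = 98, radius_1 = 22, center_x_2 = 142, center_y_2 = 166, radius_2 = 34, px0_3 = 196, py0_3 = 138, px1_3 = 330, py1_3 = 216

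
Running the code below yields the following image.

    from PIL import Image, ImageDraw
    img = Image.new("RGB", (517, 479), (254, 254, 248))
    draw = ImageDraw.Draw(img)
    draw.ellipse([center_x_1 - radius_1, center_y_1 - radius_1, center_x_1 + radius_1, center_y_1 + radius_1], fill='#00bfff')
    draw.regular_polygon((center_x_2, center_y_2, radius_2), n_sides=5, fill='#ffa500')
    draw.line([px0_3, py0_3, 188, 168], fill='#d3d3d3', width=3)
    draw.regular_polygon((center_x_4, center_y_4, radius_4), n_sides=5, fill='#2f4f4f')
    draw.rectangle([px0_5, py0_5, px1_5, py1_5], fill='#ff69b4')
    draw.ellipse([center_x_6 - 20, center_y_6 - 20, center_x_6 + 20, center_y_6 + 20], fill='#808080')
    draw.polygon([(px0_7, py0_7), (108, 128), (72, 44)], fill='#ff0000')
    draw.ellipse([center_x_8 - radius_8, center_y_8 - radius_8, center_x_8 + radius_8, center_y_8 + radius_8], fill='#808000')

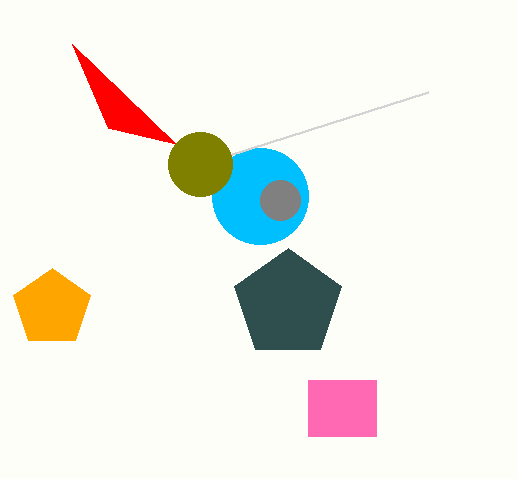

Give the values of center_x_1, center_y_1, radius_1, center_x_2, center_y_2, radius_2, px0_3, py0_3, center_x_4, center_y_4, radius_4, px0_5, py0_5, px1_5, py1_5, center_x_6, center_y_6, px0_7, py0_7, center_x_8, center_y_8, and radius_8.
center_x_1 = 260
center_y_1 = 196
radius_1 = 48
center_x_2 = 52
center_y_2 = 308
radius_2 = 40
px0_3 = 428
py0_3 = 92
center_x_4 = 288
center_y_4 = 304
radius_4 = 56
px0_5 = 308
py0_5 = 380
px1_5 = 376
py1_5 = 436
center_x_6 = 280
center_y_6 = 200
px0_7 = 176
py0_7 = 144
center_x_8 = 200
center_y_8 = 164
radius_8 = 32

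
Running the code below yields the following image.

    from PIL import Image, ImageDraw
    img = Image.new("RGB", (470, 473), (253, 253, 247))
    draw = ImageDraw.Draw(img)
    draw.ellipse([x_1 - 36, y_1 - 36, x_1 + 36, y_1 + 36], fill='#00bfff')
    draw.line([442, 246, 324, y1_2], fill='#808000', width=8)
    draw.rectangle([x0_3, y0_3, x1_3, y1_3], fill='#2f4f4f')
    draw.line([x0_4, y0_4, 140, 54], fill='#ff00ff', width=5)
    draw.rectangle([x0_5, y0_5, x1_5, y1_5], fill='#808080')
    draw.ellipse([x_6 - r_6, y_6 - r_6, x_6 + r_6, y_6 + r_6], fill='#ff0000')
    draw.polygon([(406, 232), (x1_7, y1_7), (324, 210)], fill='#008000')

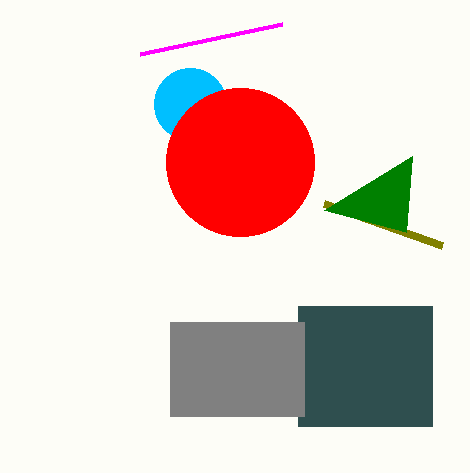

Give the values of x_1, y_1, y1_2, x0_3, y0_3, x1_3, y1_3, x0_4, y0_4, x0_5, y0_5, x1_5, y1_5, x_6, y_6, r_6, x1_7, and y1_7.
x_1 = 190, y_1 = 104, y1_2 = 204, x0_3 = 298, y0_3 = 306, x1_3 = 432, y1_3 = 426, x0_4 = 282, y0_4 = 24, x0_5 = 170, y0_5 = 322, x1_5 = 304, y1_5 = 416, x_6 = 240, y_6 = 162, r_6 = 74, x1_7 = 412, y1_7 = 156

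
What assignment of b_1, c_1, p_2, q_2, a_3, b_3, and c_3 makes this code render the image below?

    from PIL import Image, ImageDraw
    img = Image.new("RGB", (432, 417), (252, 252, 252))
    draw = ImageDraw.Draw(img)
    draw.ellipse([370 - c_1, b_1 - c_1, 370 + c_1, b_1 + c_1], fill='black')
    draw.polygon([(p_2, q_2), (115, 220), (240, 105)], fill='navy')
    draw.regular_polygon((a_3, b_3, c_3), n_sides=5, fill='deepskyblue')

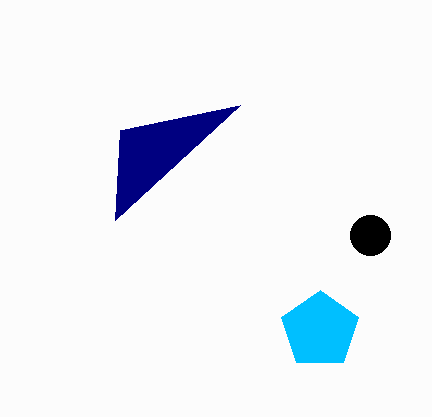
b_1 = 235; c_1 = 20; p_2 = 120; q_2 = 130; a_3 = 320; b_3 = 330; c_3 = 40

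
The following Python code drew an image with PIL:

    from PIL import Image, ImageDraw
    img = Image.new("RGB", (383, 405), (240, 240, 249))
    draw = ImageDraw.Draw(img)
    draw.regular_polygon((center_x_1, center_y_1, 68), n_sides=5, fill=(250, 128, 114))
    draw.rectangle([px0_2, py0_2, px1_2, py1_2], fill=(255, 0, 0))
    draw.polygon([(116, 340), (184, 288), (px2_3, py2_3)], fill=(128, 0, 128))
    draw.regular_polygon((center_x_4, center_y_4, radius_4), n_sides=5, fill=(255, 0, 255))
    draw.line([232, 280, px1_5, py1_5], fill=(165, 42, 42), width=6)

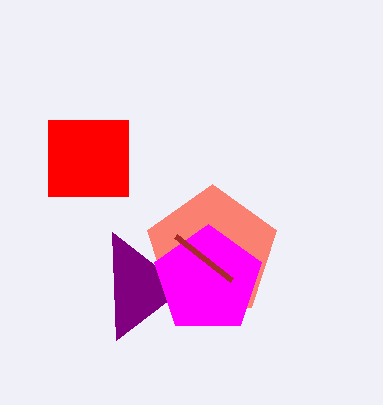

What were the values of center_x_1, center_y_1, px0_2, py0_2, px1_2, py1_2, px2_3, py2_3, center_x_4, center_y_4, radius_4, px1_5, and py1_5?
center_x_1 = 212
center_y_1 = 252
px0_2 = 48
py0_2 = 120
px1_2 = 128
py1_2 = 196
px2_3 = 112
py2_3 = 232
center_x_4 = 208
center_y_4 = 280
radius_4 = 56
px1_5 = 176
py1_5 = 236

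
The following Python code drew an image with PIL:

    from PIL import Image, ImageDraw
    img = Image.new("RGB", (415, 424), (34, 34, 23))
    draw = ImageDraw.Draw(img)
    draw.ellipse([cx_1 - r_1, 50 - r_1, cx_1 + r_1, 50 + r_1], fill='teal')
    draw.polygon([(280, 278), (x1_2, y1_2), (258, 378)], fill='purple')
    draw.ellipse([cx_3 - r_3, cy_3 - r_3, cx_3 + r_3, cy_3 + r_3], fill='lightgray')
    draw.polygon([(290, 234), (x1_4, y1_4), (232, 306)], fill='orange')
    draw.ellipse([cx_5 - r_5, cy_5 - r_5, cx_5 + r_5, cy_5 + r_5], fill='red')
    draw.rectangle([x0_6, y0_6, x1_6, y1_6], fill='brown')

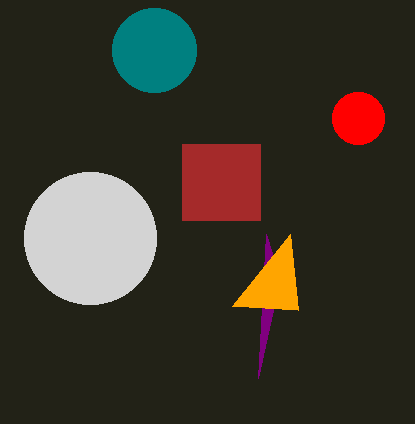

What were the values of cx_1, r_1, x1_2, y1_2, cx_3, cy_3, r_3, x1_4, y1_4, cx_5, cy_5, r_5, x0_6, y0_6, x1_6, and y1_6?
cx_1 = 154, r_1 = 42, x1_2 = 266, y1_2 = 234, cx_3 = 90, cy_3 = 238, r_3 = 66, x1_4 = 298, y1_4 = 310, cx_5 = 358, cy_5 = 118, r_5 = 26, x0_6 = 182, y0_6 = 144, x1_6 = 260, y1_6 = 220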